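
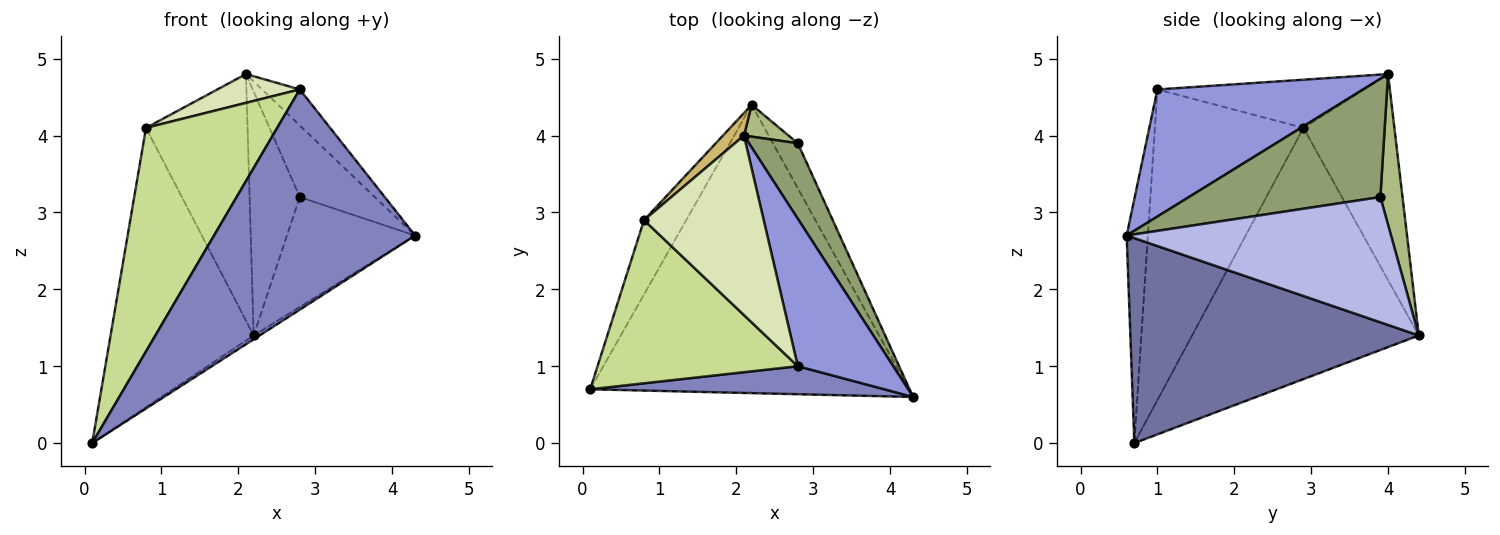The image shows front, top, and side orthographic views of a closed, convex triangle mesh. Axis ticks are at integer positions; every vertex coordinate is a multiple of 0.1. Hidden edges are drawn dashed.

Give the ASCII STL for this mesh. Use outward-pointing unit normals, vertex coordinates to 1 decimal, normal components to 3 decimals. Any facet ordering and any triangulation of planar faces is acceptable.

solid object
 facet normal 0.541 0.011 -0.841
  outer loop
   vertex 2.2 4.4 1.4
   vertex 4.3 0.6 2.7
   vertex 0.1 0.7 0.0
  endloop
 endfacet
 facet normal -0.104 -0.987 0.125
  outer loop
   vertex 2.8 1.0 4.6
   vertex 0.1 0.7 0.0
   vertex 4.3 0.6 2.7
  endloop
 endfacet
 facet normal 0.791 0.145 0.594
  outer loop
   vertex 2.8 1.0 4.6
   vertex 4.3 0.6 2.7
   vertex 2.1 4.0 4.8
  endloop
 endfacet
 facet normal 0.886 0.429 -0.176
  outer loop
   vertex 2.8 3.9 3.2
   vertex 4.3 0.6 2.7
   vertex 2.2 4.4 1.4
  endloop
 endfacet
 facet normal 0.869 0.341 0.359
  outer loop
   vertex 2.8 3.9 3.2
   vertex 2.1 4.0 4.8
   vertex 4.3 0.6 2.7
  endloop
 endfacet
 facet normal 0.401 0.908 0.119
  outer loop
   vertex 2.8 3.9 3.2
   vertex 2.2 4.4 1.4
   vertex 2.1 4.0 4.8
  endloop
 endfacet
 facet normal -0.675 -0.596 0.435
  outer loop
   vertex 0.8 2.9 4.1
   vertex 0.1 0.7 0.0
   vertex 2.8 1.0 4.6
  endloop
 endfacet
 facet normal -0.369 -0.147 0.918
  outer loop
   vertex 0.8 2.9 4.1
   vertex 2.8 1.0 4.6
   vertex 2.1 4.0 4.8
  endloop
 endfacet
 facet normal -0.837 0.528 -0.141
  outer loop
   vertex 0.8 2.9 4.1
   vertex 2.2 4.4 1.4
   vertex 0.1 0.7 0.0
  endloop
 endfacet
 facet normal -0.665 0.743 0.068
  outer loop
   vertex 0.8 2.9 4.1
   vertex 2.1 4.0 4.8
   vertex 2.2 4.4 1.4
  endloop
 endfacet
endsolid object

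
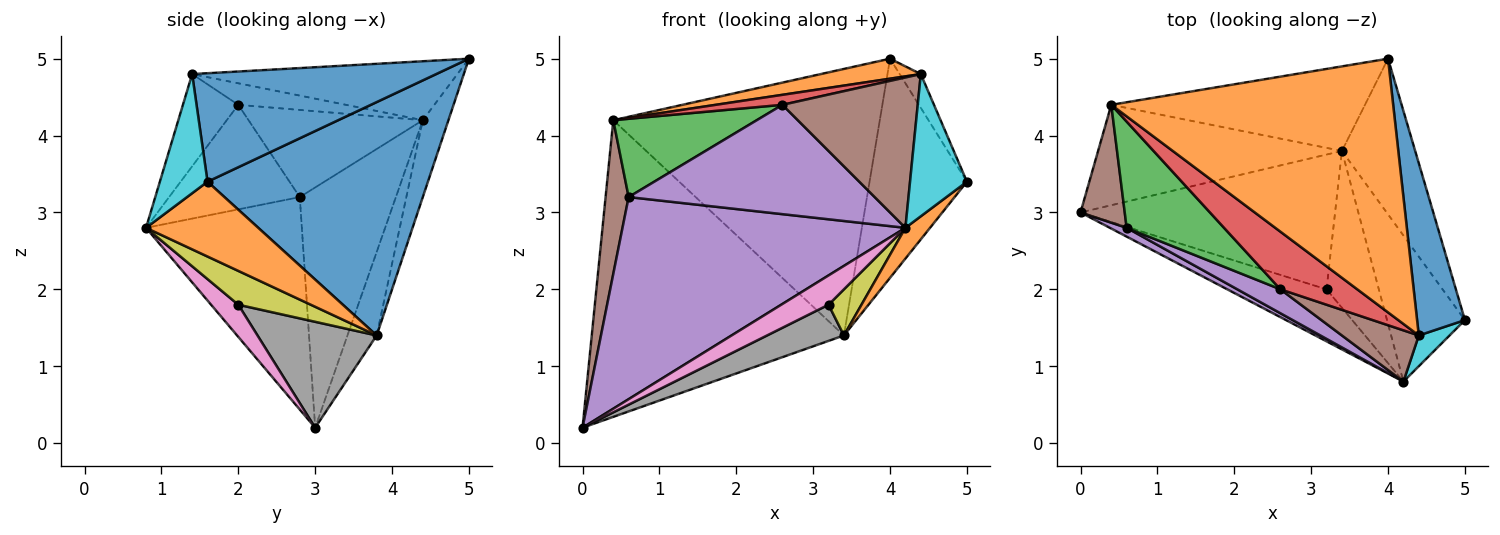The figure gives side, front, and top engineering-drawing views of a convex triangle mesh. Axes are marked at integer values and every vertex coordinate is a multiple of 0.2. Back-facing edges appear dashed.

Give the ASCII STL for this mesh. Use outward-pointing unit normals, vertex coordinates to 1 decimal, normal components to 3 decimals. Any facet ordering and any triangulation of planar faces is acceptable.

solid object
 facet normal 0.879 0.388 -0.276
  outer loop
   vertex 3.4 3.8 1.4
   vertex 4.0 5.0 5.0
   vertex 5.0 1.6 3.4
  endloop
 endfacet
 facet normal 0.685 -0.150 -0.713
  outer loop
   vertex 3.4 3.8 1.4
   vertex 5.0 1.6 3.4
   vertex 4.2 0.8 2.8
  endloop
 endfacet
 facet normal -0.109 0.942 -0.319
  outer loop
   vertex 3.4 3.8 1.4
   vertex 0.0 3.0 0.2
   vertex 0.4 4.4 4.2
  endloop
 endfacet
 facet normal -0.091 0.949 -0.301
  outer loop
   vertex 3.4 3.8 1.4
   vertex 0.4 4.4 4.2
   vertex 4.0 5.0 5.0
  endloop
 endfacet
 facet normal -0.482 -0.875 0.038
  outer loop
   vertex 0.6 2.8 3.2
   vertex 0.0 3.0 0.2
   vertex 4.2 0.8 2.8
  endloop
 endfacet
 facet normal -0.957 -0.230 0.176
  outer loop
   vertex 0.6 2.8 3.2
   vertex 0.4 4.4 4.2
   vertex 0.0 3.0 0.2
  endloop
 endfacet
 facet normal 0.272 -0.472 -0.838
  outer loop
   vertex 3.2 2.0 1.8
   vertex 4.2 0.8 2.8
   vertex 0.0 3.0 0.2
  endloop
 endfacet
 facet normal 0.373 -0.241 -0.896
  outer loop
   vertex 3.2 2.0 1.8
   vertex 0.0 3.0 0.2
   vertex 3.4 3.8 1.4
  endloop
 endfacet
 facet normal 0.527 -0.240 -0.815
  outer loop
   vertex 3.2 2.0 1.8
   vertex 3.4 3.8 1.4
   vertex 4.2 0.8 2.8
  endloop
 endfacet
 facet normal 0.634 -0.756 0.164
  outer loop
   vertex 4.4 1.4 4.8
   vertex 4.2 0.8 2.8
   vertex 5.0 1.6 3.4
  endloop
 endfacet
 facet normal 0.912 0.079 0.402
  outer loop
   vertex 4.4 1.4 4.8
   vertex 5.0 1.6 3.4
   vertex 4.0 5.0 5.0
  endloop
 endfacet
 facet normal -0.204 -0.077 0.976
  outer loop
   vertex 4.4 1.4 4.8
   vertex 4.0 5.0 5.0
   vertex 0.4 4.4 4.2
  endloop
 endfacet
 facet normal -0.584 -0.481 0.653
  outer loop
   vertex 2.6 2.0 4.4
   vertex 0.4 4.4 4.2
   vertex 0.6 2.8 3.2
  endloop
 endfacet
 facet normal -0.266 -0.165 0.950
  outer loop
   vertex 2.6 2.0 4.4
   vertex 4.4 1.4 4.8
   vertex 0.4 4.4 4.2
  endloop
 endfacet
 facet normal -0.461 -0.867 0.190
  outer loop
   vertex 2.6 2.0 4.4
   vertex 0.6 2.8 3.2
   vertex 4.2 0.8 2.8
  endloop
 endfacet
 facet normal -0.361 -0.883 0.301
  outer loop
   vertex 2.6 2.0 4.4
   vertex 4.2 0.8 2.8
   vertex 4.4 1.4 4.8
  endloop
 endfacet
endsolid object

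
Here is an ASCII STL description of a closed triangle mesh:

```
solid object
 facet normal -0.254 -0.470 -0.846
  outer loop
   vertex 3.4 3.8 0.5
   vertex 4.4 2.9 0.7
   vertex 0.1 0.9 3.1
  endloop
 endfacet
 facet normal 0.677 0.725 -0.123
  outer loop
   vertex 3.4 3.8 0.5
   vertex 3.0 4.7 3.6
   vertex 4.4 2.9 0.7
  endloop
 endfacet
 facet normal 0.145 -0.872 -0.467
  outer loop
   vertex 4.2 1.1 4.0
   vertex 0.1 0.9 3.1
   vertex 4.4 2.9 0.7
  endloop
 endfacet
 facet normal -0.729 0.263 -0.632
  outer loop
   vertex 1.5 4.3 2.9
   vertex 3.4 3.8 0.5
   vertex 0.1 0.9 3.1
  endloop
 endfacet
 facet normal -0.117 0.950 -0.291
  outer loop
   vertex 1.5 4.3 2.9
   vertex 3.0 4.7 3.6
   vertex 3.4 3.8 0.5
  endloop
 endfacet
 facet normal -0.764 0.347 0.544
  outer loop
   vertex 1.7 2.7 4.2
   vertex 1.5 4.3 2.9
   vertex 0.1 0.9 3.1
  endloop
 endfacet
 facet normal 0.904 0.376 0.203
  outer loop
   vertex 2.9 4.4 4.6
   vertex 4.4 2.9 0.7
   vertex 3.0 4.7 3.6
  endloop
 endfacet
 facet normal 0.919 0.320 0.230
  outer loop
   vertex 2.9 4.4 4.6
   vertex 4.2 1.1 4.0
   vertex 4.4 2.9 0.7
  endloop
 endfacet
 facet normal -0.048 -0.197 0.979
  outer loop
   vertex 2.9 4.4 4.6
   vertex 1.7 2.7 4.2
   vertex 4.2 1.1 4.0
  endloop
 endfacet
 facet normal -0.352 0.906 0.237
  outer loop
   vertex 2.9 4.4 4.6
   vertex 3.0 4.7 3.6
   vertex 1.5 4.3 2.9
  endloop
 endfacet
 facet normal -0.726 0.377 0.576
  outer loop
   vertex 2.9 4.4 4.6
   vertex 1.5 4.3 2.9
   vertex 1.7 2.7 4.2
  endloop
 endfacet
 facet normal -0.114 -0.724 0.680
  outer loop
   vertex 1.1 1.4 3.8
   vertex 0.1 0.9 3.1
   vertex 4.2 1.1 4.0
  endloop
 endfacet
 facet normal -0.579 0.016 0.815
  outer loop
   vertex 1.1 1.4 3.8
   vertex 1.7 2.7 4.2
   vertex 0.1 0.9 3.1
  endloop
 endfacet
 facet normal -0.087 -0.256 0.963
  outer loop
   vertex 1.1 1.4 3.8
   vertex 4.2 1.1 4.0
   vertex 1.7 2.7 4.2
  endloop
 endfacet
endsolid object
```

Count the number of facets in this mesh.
14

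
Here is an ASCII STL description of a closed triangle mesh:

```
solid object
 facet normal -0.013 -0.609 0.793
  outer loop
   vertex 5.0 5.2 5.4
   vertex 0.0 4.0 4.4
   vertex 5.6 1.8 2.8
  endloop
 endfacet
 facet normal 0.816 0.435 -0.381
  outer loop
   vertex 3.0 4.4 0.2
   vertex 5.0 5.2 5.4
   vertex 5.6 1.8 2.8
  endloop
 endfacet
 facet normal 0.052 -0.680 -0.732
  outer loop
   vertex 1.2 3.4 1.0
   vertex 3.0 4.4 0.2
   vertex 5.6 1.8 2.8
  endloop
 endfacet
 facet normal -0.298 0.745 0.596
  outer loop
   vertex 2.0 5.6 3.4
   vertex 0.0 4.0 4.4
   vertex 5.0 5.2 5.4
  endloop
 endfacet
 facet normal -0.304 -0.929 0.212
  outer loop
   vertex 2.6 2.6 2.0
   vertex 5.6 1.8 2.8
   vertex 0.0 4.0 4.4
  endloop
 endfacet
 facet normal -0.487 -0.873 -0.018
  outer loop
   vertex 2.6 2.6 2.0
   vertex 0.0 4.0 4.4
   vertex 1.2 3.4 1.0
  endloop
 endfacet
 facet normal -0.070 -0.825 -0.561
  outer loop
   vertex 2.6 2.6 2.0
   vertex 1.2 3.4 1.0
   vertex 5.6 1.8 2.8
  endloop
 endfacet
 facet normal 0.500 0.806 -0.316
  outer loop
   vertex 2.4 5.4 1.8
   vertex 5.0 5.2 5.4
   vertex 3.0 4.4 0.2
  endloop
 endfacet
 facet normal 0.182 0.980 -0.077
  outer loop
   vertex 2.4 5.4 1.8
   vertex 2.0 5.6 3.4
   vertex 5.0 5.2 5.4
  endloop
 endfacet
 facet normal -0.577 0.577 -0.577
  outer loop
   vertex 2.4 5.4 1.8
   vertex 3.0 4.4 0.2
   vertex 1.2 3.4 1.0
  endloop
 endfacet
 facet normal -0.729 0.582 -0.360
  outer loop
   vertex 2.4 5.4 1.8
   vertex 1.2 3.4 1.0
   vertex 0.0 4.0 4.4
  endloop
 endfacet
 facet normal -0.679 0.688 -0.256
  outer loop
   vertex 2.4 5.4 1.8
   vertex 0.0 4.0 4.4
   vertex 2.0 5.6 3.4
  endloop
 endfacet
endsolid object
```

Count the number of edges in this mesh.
18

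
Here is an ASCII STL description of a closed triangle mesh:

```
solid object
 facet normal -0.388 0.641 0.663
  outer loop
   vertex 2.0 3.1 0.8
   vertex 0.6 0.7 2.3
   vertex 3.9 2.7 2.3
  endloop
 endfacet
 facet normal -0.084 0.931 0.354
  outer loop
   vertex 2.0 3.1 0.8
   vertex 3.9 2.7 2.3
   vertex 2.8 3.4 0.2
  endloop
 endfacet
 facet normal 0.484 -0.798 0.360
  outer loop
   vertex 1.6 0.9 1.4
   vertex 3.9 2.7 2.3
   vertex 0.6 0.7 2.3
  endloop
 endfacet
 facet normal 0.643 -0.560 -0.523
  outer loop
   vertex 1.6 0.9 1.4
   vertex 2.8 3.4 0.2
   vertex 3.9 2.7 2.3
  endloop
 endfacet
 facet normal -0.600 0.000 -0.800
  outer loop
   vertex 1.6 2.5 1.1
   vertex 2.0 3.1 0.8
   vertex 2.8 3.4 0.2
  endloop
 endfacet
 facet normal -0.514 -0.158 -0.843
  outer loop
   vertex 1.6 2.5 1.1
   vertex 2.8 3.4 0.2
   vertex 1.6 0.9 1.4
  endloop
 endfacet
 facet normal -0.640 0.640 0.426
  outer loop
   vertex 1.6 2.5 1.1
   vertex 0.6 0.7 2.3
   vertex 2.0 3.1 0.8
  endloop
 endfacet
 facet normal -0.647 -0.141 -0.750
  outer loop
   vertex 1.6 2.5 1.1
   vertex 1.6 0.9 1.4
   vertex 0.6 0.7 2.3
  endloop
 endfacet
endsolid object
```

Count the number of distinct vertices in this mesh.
6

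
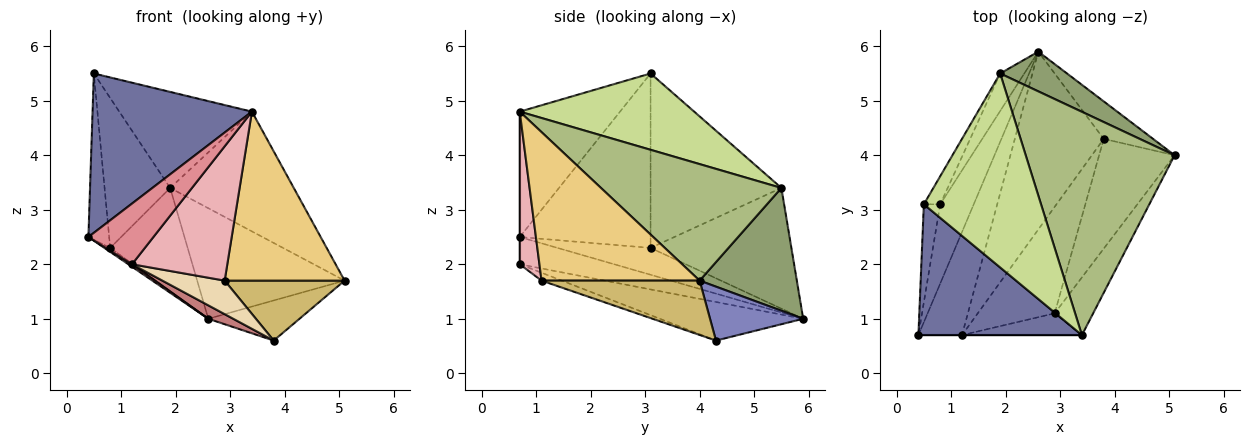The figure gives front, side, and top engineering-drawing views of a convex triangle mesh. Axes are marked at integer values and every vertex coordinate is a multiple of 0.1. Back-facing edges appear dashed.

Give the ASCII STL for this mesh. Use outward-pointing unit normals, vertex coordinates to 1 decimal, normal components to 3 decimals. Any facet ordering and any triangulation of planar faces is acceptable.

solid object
 facet normal -0.437 -0.695 0.571
  outer loop
   vertex 3.4 0.7 4.8
   vertex 0.5 3.1 5.5
   vertex 0.4 0.7 2.5
  endloop
 endfacet
 facet normal 0.598 0.585 -0.547
  outer loop
   vertex 3.8 4.3 0.6
   vertex 2.6 5.9 1.0
   vertex 5.1 4.0 1.7
  endloop
 endfacet
 facet normal -0.624 0.039 -0.780
  outer loop
   vertex 0.8 3.1 2.3
   vertex 2.6 5.9 1.0
   vertex 0.4 0.7 2.5
  endloop
 endfacet
 facet normal -0.983 0.156 -0.092
  outer loop
   vertex 0.8 3.1 2.3
   vertex 0.4 0.7 2.5
   vertex 0.5 3.1 5.5
  endloop
 endfacet
 facet normal 0.527 0.800 0.287
  outer loop
   vertex 1.9 5.5 3.4
   vertex 5.1 4.0 1.7
   vertex 2.6 5.9 1.0
  endloop
 endfacet
 facet normal 0.568 0.389 0.725
  outer loop
   vertex 1.9 5.5 3.4
   vertex 3.4 0.7 4.8
   vertex 5.1 4.0 1.7
  endloop
 endfacet
 facet normal 0.504 0.383 0.774
  outer loop
   vertex 1.9 5.5 3.4
   vertex 0.5 3.1 5.5
   vertex 3.4 0.7 4.8
  endloop
 endfacet
 facet normal -0.863 0.475 -0.173
  outer loop
   vertex 1.9 5.5 3.4
   vertex 2.6 5.9 1.0
   vertex 0.8 3.1 2.3
  endloop
 endfacet
 facet normal -0.891 0.447 -0.084
  outer loop
   vertex 1.9 5.5 3.4
   vertex 0.8 3.1 2.3
   vertex 0.5 3.1 5.5
  endloop
 endfacet
 facet normal 0.534 -0.405 -0.742
  outer loop
   vertex 2.9 1.1 1.7
   vertex 3.8 4.3 0.6
   vertex 5.1 4.0 1.7
  endloop
 endfacet
 facet normal 0.780 -0.592 -0.202
  outer loop
   vertex 2.9 1.1 1.7
   vertex 5.1 4.0 1.7
   vertex 3.4 0.7 4.8
  endloop
 endfacet
 facet normal -0.097 -0.299 -0.949
  outer loop
   vertex 1.2 0.7 2.0
   vertex 3.8 4.3 0.6
   vertex 2.9 1.1 1.7
  endloop
 endfacet
 facet normal -0.530 -0.020 -0.848
  outer loop
   vertex 1.2 0.7 2.0
   vertex 0.4 0.7 2.5
   vertex 2.6 5.9 1.0
  endloop
 endfacet
 facet normal -0.397 -0.069 -0.915
  outer loop
   vertex 1.2 0.7 2.0
   vertex 2.6 5.9 1.0
   vertex 3.8 4.3 0.6
  endloop
 endfacet
 facet normal 0.000 -1.000 0.000
  outer loop
   vertex 1.2 0.7 2.0
   vertex 3.4 0.7 4.8
   vertex 0.4 0.7 2.5
  endloop
 endfacet
 facet normal 0.200 -0.967 -0.157
  outer loop
   vertex 1.2 0.7 2.0
   vertex 2.9 1.1 1.7
   vertex 3.4 0.7 4.8
  endloop
 endfacet
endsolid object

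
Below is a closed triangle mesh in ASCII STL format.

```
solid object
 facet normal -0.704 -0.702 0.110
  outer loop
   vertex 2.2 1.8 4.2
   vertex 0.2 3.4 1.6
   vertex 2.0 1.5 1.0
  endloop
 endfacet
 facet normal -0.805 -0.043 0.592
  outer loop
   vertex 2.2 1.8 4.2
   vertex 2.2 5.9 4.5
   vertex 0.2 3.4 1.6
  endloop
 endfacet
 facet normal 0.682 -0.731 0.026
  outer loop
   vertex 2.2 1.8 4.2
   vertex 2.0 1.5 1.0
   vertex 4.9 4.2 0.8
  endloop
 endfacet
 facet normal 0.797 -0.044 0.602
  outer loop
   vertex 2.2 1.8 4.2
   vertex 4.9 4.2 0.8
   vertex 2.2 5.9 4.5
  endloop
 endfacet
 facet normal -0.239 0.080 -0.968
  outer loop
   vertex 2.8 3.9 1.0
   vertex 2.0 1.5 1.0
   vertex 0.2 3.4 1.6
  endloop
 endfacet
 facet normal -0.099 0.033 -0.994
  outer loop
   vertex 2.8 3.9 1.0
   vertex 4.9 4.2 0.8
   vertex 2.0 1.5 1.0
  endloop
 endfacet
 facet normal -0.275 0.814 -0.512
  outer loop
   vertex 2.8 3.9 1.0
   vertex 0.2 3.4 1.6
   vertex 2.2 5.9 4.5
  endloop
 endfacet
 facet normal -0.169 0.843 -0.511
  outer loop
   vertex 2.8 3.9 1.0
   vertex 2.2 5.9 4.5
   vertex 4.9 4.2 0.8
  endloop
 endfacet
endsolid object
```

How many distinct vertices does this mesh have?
6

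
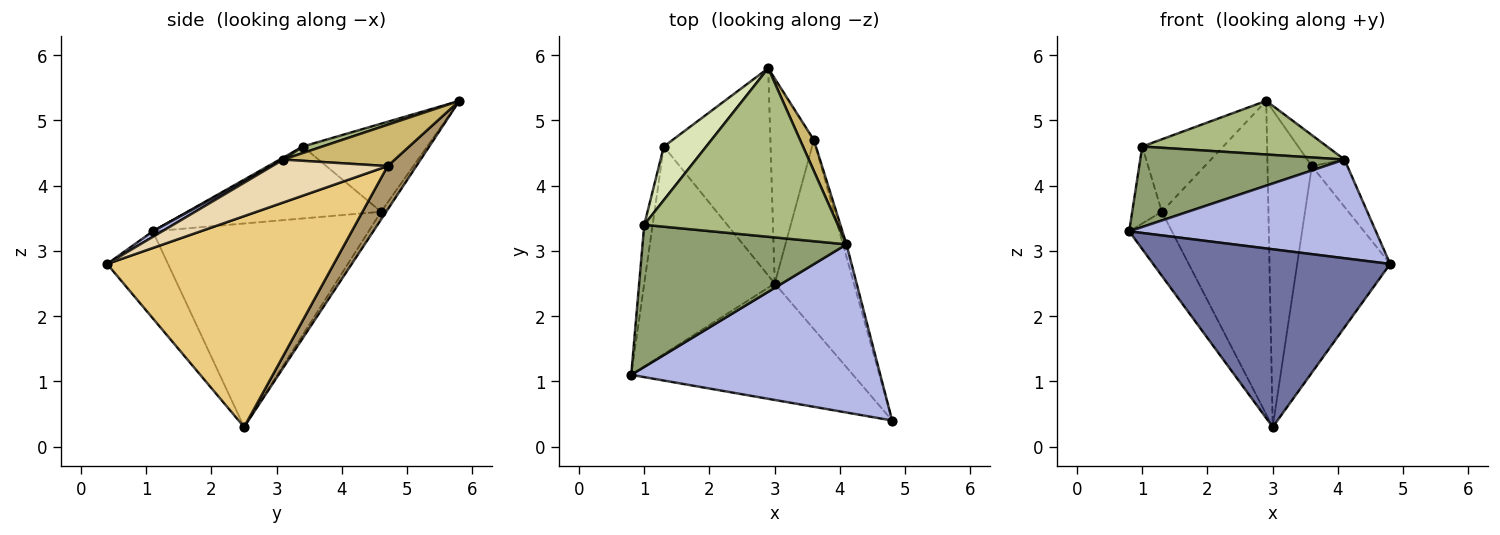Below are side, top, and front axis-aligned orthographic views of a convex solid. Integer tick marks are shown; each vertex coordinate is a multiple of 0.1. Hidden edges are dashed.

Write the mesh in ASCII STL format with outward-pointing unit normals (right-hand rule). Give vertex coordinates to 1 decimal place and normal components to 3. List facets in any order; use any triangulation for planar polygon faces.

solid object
 facet normal -0.210 -0.818 -0.536
  outer loop
   vertex 3.0 2.5 0.3
   vertex 4.8 0.4 2.8
   vertex 0.8 1.1 3.3
  endloop
 endfacet
 facet normal -0.830 0.164 -0.532
  outer loop
   vertex 1.3 4.6 3.6
   vertex 3.0 2.5 0.3
   vertex 0.8 1.1 3.3
  endloop
 endfacet
 facet normal -0.040 0.834 -0.551
  outer loop
   vertex 1.3 4.6 3.6
   vertex 2.9 5.8 5.3
   vertex 3.0 2.5 0.3
  endloop
 endfacet
 facet normal 0.019 -0.506 0.862
  outer loop
   vertex 4.1 3.1 4.4
   vertex 0.8 1.1 3.3
   vertex 4.8 0.4 2.8
  endloop
 endfacet
 facet normal 0.008 -0.493 0.870
  outer loop
   vertex 1.0 3.4 4.6
   vertex 0.8 1.1 3.3
   vertex 4.1 3.1 4.4
  endloop
 endfacet
 facet normal 0.032 -0.303 0.952
  outer loop
   vertex 1.0 3.4 4.6
   vertex 4.1 3.1 4.4
   vertex 2.9 5.8 5.3
  endloop
 endfacet
 facet normal -0.982 0.150 -0.114
  outer loop
   vertex 1.0 3.4 4.6
   vertex 1.3 4.6 3.6
   vertex 0.8 1.1 3.3
  endloop
 endfacet
 facet normal -0.777 0.506 0.374
  outer loop
   vertex 1.0 3.4 4.6
   vertex 2.9 5.8 5.3
   vertex 1.3 4.6 3.6
  endloop
 endfacet
 facet normal 0.477 0.738 -0.477
  outer loop
   vertex 3.6 4.7 4.3
   vertex 3.0 2.5 0.3
   vertex 2.9 5.8 5.3
  endloop
 endfacet
 facet normal 0.905 0.302 0.302
  outer loop
   vertex 3.6 4.7 4.3
   vertex 2.9 5.8 5.3
   vertex 4.1 3.1 4.4
  endloop
 endfacet
 facet normal 0.874 0.358 -0.328
  outer loop
   vertex 3.6 4.7 4.3
   vertex 4.8 0.4 2.8
   vertex 3.0 2.5 0.3
  endloop
 endfacet
 facet normal 0.953 0.293 -0.077
  outer loop
   vertex 3.6 4.7 4.3
   vertex 4.1 3.1 4.4
   vertex 4.8 0.4 2.8
  endloop
 endfacet
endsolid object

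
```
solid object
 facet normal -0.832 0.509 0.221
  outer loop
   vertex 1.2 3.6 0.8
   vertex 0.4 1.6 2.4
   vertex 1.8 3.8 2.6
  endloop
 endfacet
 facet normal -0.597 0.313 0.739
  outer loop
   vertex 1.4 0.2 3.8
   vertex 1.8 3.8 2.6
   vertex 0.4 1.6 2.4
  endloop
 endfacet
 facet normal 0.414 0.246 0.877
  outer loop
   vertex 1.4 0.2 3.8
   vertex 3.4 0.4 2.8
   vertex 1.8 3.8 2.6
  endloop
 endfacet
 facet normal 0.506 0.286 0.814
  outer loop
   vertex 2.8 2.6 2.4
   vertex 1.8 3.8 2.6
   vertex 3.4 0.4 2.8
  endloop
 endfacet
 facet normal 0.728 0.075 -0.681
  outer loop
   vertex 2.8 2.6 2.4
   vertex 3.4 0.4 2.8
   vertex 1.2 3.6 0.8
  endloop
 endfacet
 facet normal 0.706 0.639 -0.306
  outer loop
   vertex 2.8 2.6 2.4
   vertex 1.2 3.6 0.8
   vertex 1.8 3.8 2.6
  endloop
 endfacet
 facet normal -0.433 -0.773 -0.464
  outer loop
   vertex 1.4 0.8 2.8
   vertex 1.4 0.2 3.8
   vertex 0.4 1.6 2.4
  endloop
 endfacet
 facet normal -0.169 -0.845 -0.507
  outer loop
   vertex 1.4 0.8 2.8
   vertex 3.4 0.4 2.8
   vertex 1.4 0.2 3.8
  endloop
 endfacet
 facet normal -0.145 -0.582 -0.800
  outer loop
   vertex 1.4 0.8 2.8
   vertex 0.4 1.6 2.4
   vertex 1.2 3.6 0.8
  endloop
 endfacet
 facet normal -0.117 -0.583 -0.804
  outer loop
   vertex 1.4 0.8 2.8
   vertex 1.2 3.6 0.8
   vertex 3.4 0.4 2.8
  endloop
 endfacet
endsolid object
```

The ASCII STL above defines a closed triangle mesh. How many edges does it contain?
15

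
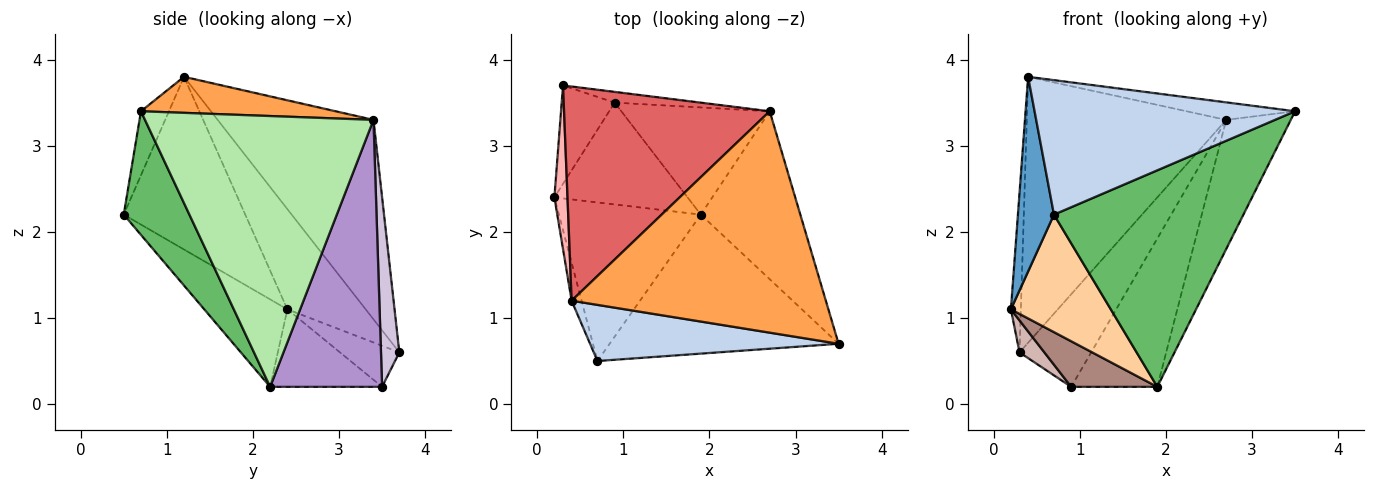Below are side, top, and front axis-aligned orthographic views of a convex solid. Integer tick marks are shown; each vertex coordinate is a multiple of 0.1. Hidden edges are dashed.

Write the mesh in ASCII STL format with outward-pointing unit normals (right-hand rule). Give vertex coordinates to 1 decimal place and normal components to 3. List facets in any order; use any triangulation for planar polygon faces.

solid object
 facet normal -0.957 -0.284 -0.055
  outer loop
   vertex 0.4 1.2 3.8
   vertex 0.2 2.4 1.1
   vertex 0.7 0.5 2.2
  endloop
 endfacet
 facet normal -0.099 -0.918 0.383
  outer loop
   vertex 0.4 1.2 3.8
   vertex 0.7 0.5 2.2
   vertex 3.5 0.7 3.4
  endloop
 endfacet
 facet normal 0.140 0.078 0.987
  outer loop
   vertex 2.7 3.4 3.3
   vertex 0.4 1.2 3.8
   vertex 3.5 0.7 3.4
  endloop
 endfacet
 facet normal -0.444 -0.534 -0.720
  outer loop
   vertex 1.9 2.2 0.2
   vertex 0.7 0.5 2.2
   vertex 0.2 2.4 1.1
  endloop
 endfacet
 facet normal 0.280 -0.808 -0.519
  outer loop
   vertex 1.9 2.2 0.2
   vertex 3.5 0.7 3.4
   vertex 0.7 0.5 2.2
  endloop
 endfacet
 facet normal 0.907 0.256 -0.333
  outer loop
   vertex 1.9 2.2 0.2
   vertex 2.7 3.4 3.3
   vertex 3.5 0.7 3.4
  endloop
 endfacet
 facet normal -0.520 0.665 0.536
  outer loop
   vertex 0.3 3.7 0.6
   vertex 0.4 1.2 3.8
   vertex 2.7 3.4 3.3
  endloop
 endfacet
 facet normal -0.984 0.125 0.128
  outer loop
   vertex 0.3 3.7 0.6
   vertex 0.2 2.4 1.1
   vertex 0.4 1.2 3.8
  endloop
 endfacet
 facet normal 0.725 0.558 -0.403
  outer loop
   vertex 0.9 3.5 0.2
   vertex 2.7 3.4 3.3
   vertex 1.9 2.2 0.2
  endloop
 endfacet
 facet normal 0.246 0.963 -0.112
  outer loop
   vertex 0.9 3.5 0.2
   vertex 0.3 3.7 0.6
   vertex 2.7 3.4 3.3
  endloop
 endfacet
 facet normal -0.469 -0.361 -0.806
  outer loop
   vertex 0.9 3.5 0.2
   vertex 1.9 2.2 0.2
   vertex 0.2 2.4 1.1
  endloop
 endfacet
 facet normal -0.593 -0.249 -0.766
  outer loop
   vertex 0.9 3.5 0.2
   vertex 0.2 2.4 1.1
   vertex 0.3 3.7 0.6
  endloop
 endfacet
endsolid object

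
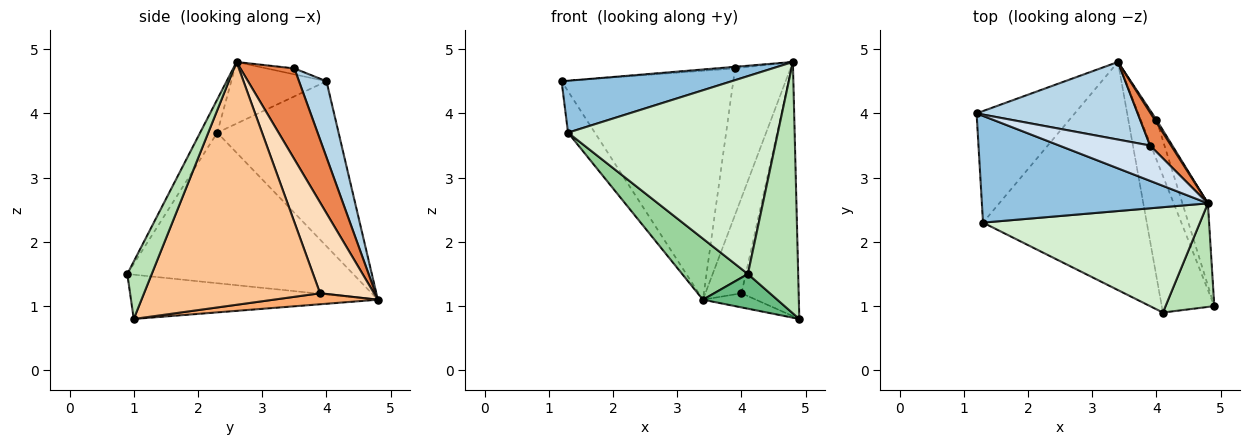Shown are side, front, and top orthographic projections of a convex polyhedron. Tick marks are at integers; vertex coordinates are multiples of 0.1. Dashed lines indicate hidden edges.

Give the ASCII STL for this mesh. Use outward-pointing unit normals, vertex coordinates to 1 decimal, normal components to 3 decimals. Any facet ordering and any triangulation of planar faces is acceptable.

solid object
 facet normal -0.844 0.187 -0.502
  outer loop
   vertex 1.3 2.3 3.7
   vertex 1.2 4.0 4.5
   vertex 3.4 4.8 1.1
  endloop
 endfacet
 facet normal -0.238 -0.425 0.873
  outer loop
   vertex 1.3 2.3 3.7
   vertex 4.8 2.6 4.8
   vertex 1.2 4.0 4.5
  endloop
 endfacet
 facet normal 0.150 0.936 0.317
  outer loop
   vertex 3.9 3.5 4.7
   vertex 3.4 4.8 1.1
   vertex 1.2 4.0 4.5
  endloop
 endfacet
 facet normal -0.065 0.045 0.997
  outer loop
   vertex 3.9 3.5 4.7
   vertex 1.2 4.0 4.5
   vertex 4.8 2.6 4.8
  endloop
 endfacet
 facet normal 0.689 0.707 0.160
  outer loop
   vertex 3.9 3.5 4.7
   vertex 4.8 2.6 4.8
   vertex 3.4 4.8 1.1
  endloop
 endfacet
 facet normal 0.550 0.279 -0.787
  outer loop
   vertex 4.0 3.9 1.2
   vertex 4.9 1.0 0.8
   vertex 3.4 4.8 1.1
  endloop
 endfacet
 facet normal 0.946 0.307 -0.099
  outer loop
   vertex 4.0 3.9 1.2
   vertex 4.8 2.6 4.8
   vertex 4.9 1.0 0.8
  endloop
 endfacet
 facet normal 0.831 0.556 0.016
  outer loop
   vertex 4.0 3.9 1.2
   vertex 3.4 4.8 1.1
   vertex 4.8 2.6 4.8
  endloop
 endfacet
 facet normal -0.633 -0.191 -0.750
  outer loop
   vertex 4.1 0.9 1.5
   vertex 3.4 4.8 1.1
   vertex 4.9 1.0 0.8
  endloop
 endfacet
 facet normal -0.664 -0.193 -0.722
  outer loop
   vertex 4.1 0.9 1.5
   vertex 1.3 2.3 3.7
   vertex 3.4 4.8 1.1
  endloop
 endfacet
 facet normal 0.410 -0.843 0.348
  outer loop
   vertex 4.1 0.9 1.5
   vertex 4.9 1.0 0.8
   vertex 4.8 2.6 4.8
  endloop
 endfacet
 facet normal -0.072 -0.880 0.469
  outer loop
   vertex 4.1 0.9 1.5
   vertex 4.8 2.6 4.8
   vertex 1.3 2.3 3.7
  endloop
 endfacet
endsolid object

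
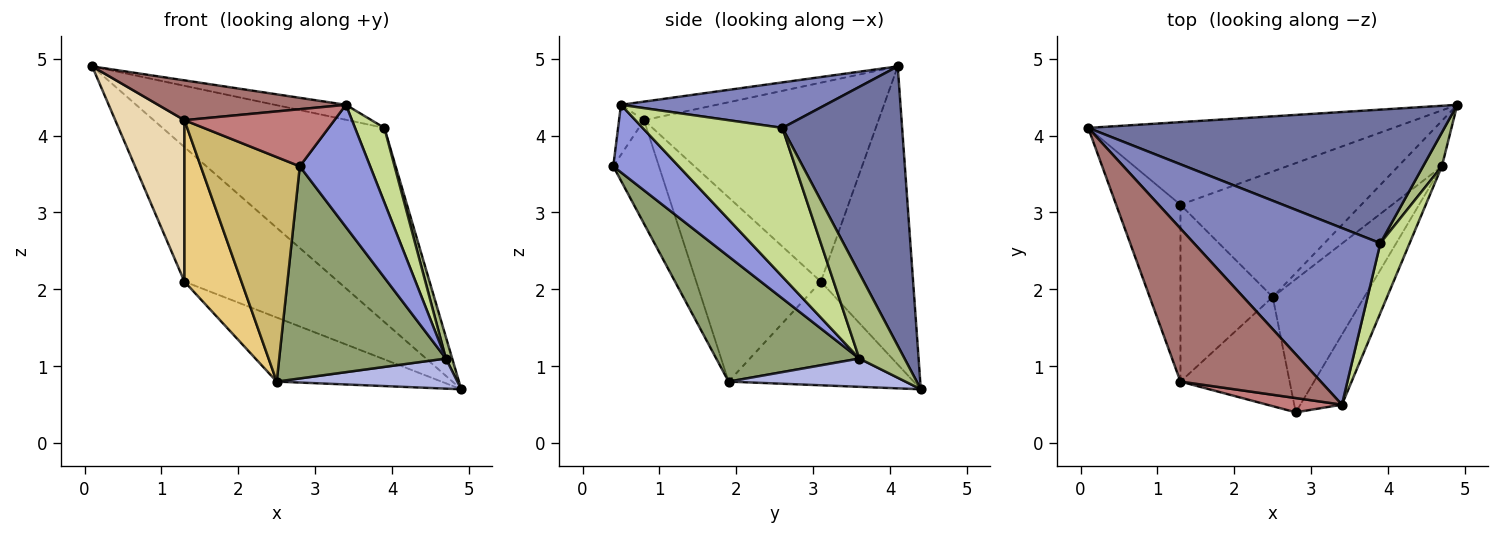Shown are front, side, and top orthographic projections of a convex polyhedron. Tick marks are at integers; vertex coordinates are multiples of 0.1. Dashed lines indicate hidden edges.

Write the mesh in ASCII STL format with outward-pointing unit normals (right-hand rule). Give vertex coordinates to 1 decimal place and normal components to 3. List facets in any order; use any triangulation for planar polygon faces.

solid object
 facet normal 0.406 0.753 0.518
  outer loop
   vertex 3.9 2.6 4.1
   vertex 4.9 4.4 0.7
   vertex 0.1 4.1 4.9
  endloop
 endfacet
 facet normal 0.236 0.082 0.968
  outer loop
   vertex 3.9 2.6 4.1
   vertex 0.1 4.1 4.9
   vertex 3.4 0.5 4.4
  endloop
 endfacet
 facet normal 0.628 -0.675 -0.387
  outer loop
   vertex 4.7 3.6 1.1
   vertex 3.4 0.5 4.4
   vertex 2.8 0.4 3.6
  endloop
 endfacet
 facet normal 0.475 -0.486 -0.734
  outer loop
   vertex 4.7 3.6 1.1
   vertex 2.5 1.9 0.8
   vertex 4.9 4.4 0.7
  endloop
 endfacet
 facet normal 0.588 -0.685 -0.430
  outer loop
   vertex 4.7 3.6 1.1
   vertex 2.8 0.4 3.6
   vertex 2.5 1.9 0.8
  endloop
 endfacet
 facet normal 0.968 -0.135 0.213
  outer loop
   vertex 4.7 3.6 1.1
   vertex 4.9 4.4 0.7
   vertex 3.9 2.6 4.1
  endloop
 endfacet
 facet normal 0.961 -0.202 0.189
  outer loop
   vertex 4.7 3.6 1.1
   vertex 3.9 2.6 4.1
   vertex 3.4 0.5 4.4
  endloop
 endfacet
 facet normal -0.455 0.759 -0.466
  outer loop
   vertex 1.3 3.1 2.1
   vertex 0.1 4.1 4.9
   vertex 4.9 4.4 0.7
  endloop
 endfacet
 facet normal -0.455 0.405 -0.793
  outer loop
   vertex 1.3 3.1 2.1
   vertex 4.9 4.4 0.7
   vertex 2.5 1.9 0.8
  endloop
 endfacet
 facet normal -0.383 -0.831 -0.404
  outer loop
   vertex 1.3 0.8 4.2
   vertex 2.5 1.9 0.8
   vertex 2.8 0.4 3.6
  endloop
 endfacet
 facet normal -0.828 -0.378 -0.415
  outer loop
   vertex 1.3 0.8 4.2
   vertex 1.3 3.1 2.1
   vertex 2.5 1.9 0.8
  endloop
 endfacet
 facet normal -0.916 -0.270 -0.296
  outer loop
   vertex 1.3 0.8 4.2
   vertex 0.1 4.1 4.9
   vertex 1.3 3.1 2.1
  endloop
 endfacet
 facet normal -0.127 -0.250 0.960
  outer loop
   vertex 1.3 0.8 4.2
   vertex 3.4 0.5 4.4
   vertex 0.1 4.1 4.9
  endloop
 endfacet
 facet normal -0.160 -0.958 0.239
  outer loop
   vertex 1.3 0.8 4.2
   vertex 2.8 0.4 3.6
   vertex 3.4 0.5 4.4
  endloop
 endfacet
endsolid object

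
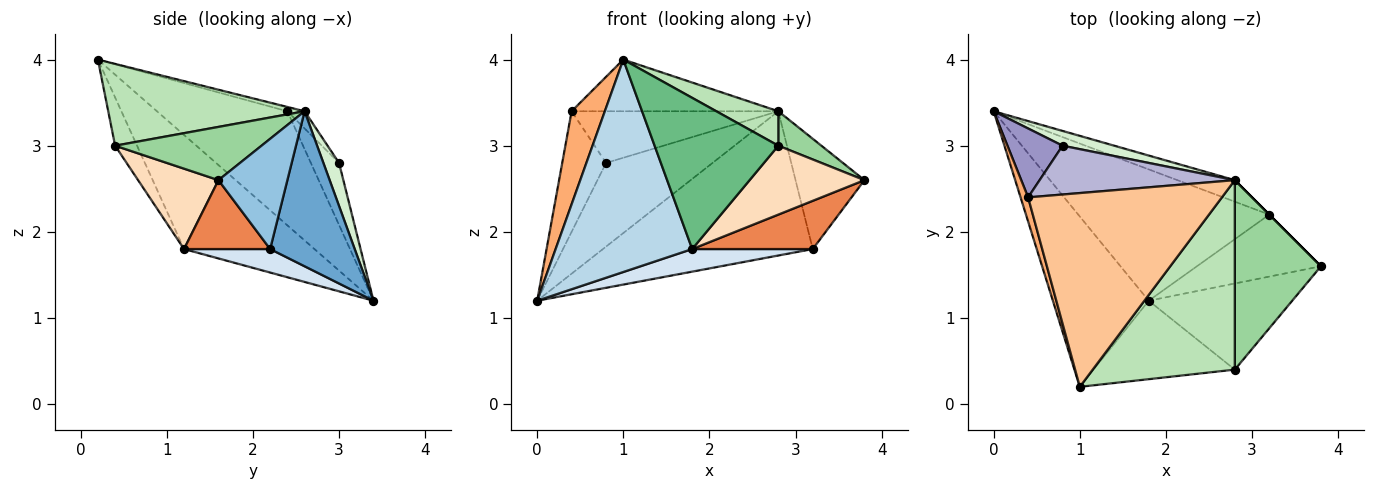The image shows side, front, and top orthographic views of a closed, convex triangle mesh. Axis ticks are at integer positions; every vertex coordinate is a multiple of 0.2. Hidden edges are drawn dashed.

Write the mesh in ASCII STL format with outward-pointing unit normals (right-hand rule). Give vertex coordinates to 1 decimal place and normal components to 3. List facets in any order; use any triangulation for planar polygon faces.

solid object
 facet normal 0.370 0.919 -0.137
  outer loop
   vertex 2.8 2.6 3.4
   vertex 3.2 2.2 1.8
   vertex 0.0 3.4 1.2
  endloop
 endfacet
 facet normal 0.707 0.707 0.000
  outer loop
   vertex 2.8 2.6 3.4
   vertex 3.8 1.6 2.6
   vertex 3.2 2.2 1.8
  endloop
 endfacet
 facet normal -0.597 -0.626 -0.502
  outer loop
   vertex 1.8 1.2 1.8
   vertex 1.0 0.2 4.0
   vertex 0.0 3.4 1.2
  endloop
 endfacet
 facet normal 0.120 -0.168 -0.978
  outer loop
   vertex 1.8 1.2 1.8
   vertex 0.0 3.4 1.2
   vertex 3.2 2.2 1.8
  endloop
 endfacet
 facet normal 0.402 -0.562 -0.723
  outer loop
   vertex 1.8 1.2 1.8
   vertex 3.2 2.2 1.8
   vertex 3.8 1.6 2.6
  endloop
 endfacet
 facet normal -0.967 -0.246 0.064
  outer loop
   vertex 0.4 2.4 3.4
   vertex 0.0 3.4 1.2
   vertex 1.0 0.2 4.0
  endloop
 endfacet
 facet normal -0.021 0.258 0.966
  outer loop
   vertex 0.4 2.4 3.4
   vertex 1.0 0.2 4.0
   vertex 2.8 2.6 3.4
  endloop
 endfacet
 facet normal 0.401 -0.572 -0.715
  outer loop
   vertex 2.8 0.4 3.0
   vertex 1.8 1.2 1.8
   vertex 3.8 1.6 2.6
  endloop
 endfacet
 facet normal -0.155 -0.877 -0.455
  outer loop
   vertex 2.8 0.4 3.0
   vertex 1.0 0.2 4.0
   vertex 1.8 1.2 1.8
  endloop
 endfacet
 facet normal 0.520 -0.153 0.841
  outer loop
   vertex 2.8 0.4 3.0
   vertex 3.8 1.6 2.6
   vertex 2.8 2.6 3.4
  endloop
 endfacet
 facet normal 0.493 -0.156 0.856
  outer loop
   vertex 2.8 0.4 3.0
   vertex 2.8 2.6 3.4
   vertex 1.0 0.2 4.0
  endloop
 endfacet
 facet normal 0.143 0.975 0.172
  outer loop
   vertex 0.8 3.0 2.8
   vertex 2.8 2.6 3.4
   vertex 0.0 3.4 1.2
  endloop
 endfacet
 facet normal -0.487 0.758 0.433
  outer loop
   vertex 0.8 3.0 2.8
   vertex 0.0 3.4 1.2
   vertex 0.4 2.4 3.4
  endloop
 endfacet
 facet normal -0.060 0.726 0.685
  outer loop
   vertex 0.8 3.0 2.8
   vertex 0.4 2.4 3.4
   vertex 2.8 2.6 3.4
  endloop
 endfacet
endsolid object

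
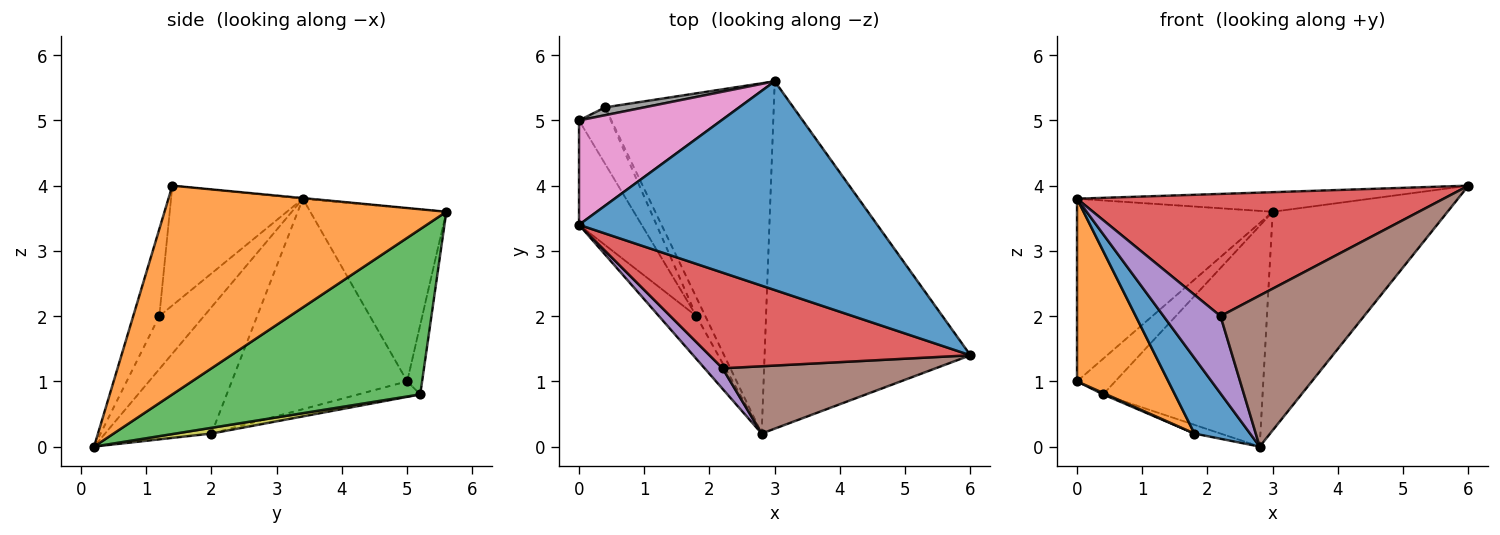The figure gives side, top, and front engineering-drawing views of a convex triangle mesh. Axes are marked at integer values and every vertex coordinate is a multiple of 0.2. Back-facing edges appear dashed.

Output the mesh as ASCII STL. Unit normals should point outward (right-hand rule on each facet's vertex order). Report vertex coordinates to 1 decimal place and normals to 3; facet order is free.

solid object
 facet normal -0.002 0.093 0.996
  outer loop
   vertex 3.0 5.6 3.6
   vertex 0.0 3.4 3.8
   vertex 6.0 1.4 4.0
  endloop
 endfacet
 facet normal 0.651 0.404 -0.642
  outer loop
   vertex 2.8 0.2 0.0
   vertex 3.0 5.6 3.6
   vertex 6.0 1.4 4.0
  endloop
 endfacet
 facet normal 0.638 0.411 -0.651
  outer loop
   vertex 0.4 5.2 0.8
   vertex 3.0 5.6 3.6
   vertex 2.8 0.2 0.0
  endloop
 endfacet
 facet normal -0.272 -0.758 0.593
  outer loop
   vertex 2.2 1.2 2.0
   vertex 6.0 1.4 4.0
   vertex 0.0 3.4 3.8
  endloop
 endfacet
 facet normal -0.604 -0.771 0.204
  outer loop
   vertex 2.2 1.2 2.0
   vertex 0.0 3.4 3.8
   vertex 2.8 0.2 0.0
  endloop
 endfacet
 facet normal -0.164 -0.901 0.401
  outer loop
   vertex 2.2 1.2 2.0
   vertex 2.8 0.2 0.0
   vertex 6.0 1.4 4.0
  endloop
 endfacet
 facet normal -0.517 0.743 0.425
  outer loop
   vertex 0.0 5.0 1.0
   vertex 0.0 3.4 3.8
   vertex 3.0 5.6 3.6
  endloop
 endfacet
 facet normal -0.356 0.913 0.200
  outer loop
   vertex 0.0 5.0 1.0
   vertex 3.0 5.6 3.6
   vertex 0.4 5.2 0.8
  endloop
 endfacet
 facet normal 0.505 0.367 -0.781
  outer loop
   vertex 1.8 2.0 0.2
   vertex 0.4 5.2 0.8
   vertex 2.8 0.2 0.0
  endloop
 endfacet
 facet normal -0.438 -0.023 -0.899
  outer loop
   vertex 1.8 2.0 0.2
   vertex 0.0 5.0 1.0
   vertex 0.4 5.2 0.8
  endloop
 endfacet
 facet normal -0.857 -0.448 -0.254
  outer loop
   vertex 1.8 2.0 0.2
   vertex 2.8 0.2 0.0
   vertex 0.0 3.4 3.8
  endloop
 endfacet
 facet normal -0.858 -0.447 -0.255
  outer loop
   vertex 1.8 2.0 0.2
   vertex 0.0 3.4 3.8
   vertex 0.0 5.0 1.0
  endloop
 endfacet
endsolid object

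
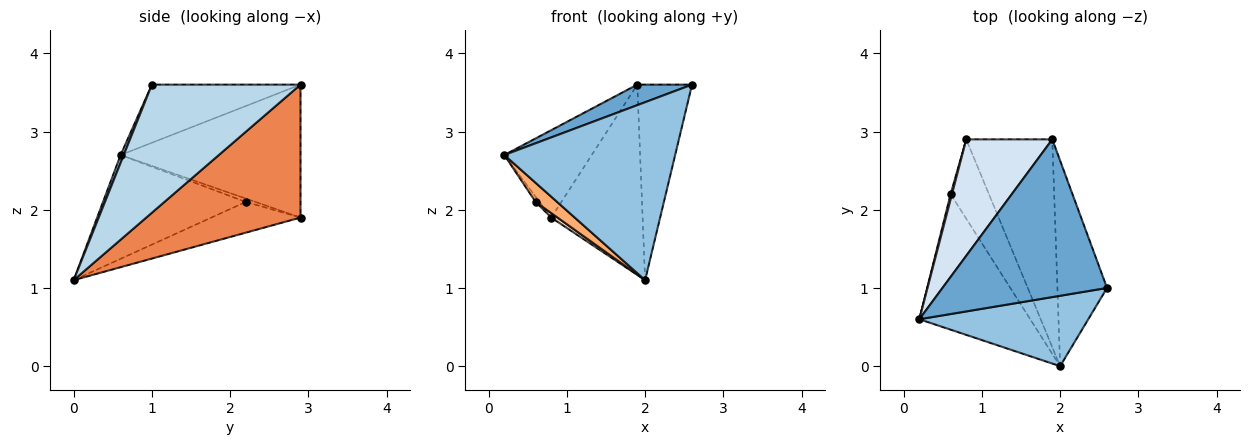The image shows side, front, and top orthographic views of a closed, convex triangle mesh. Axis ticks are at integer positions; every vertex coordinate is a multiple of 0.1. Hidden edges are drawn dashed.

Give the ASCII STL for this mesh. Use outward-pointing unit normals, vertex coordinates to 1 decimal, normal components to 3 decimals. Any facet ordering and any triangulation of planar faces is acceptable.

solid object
 facet normal -0.331 -0.122 0.936
  outer loop
   vertex 1.9 2.9 3.6
   vertex 0.2 0.6 2.7
   vertex 2.6 1.0 3.6
  endloop
 endfacet
 facet normal 0.017 -0.930 0.368
  outer loop
   vertex 2.0 0.0 1.1
   vertex 2.6 1.0 3.6
   vertex 0.2 0.6 2.7
  endloop
 endfacet
 facet normal 0.882 0.325 -0.342
  outer loop
   vertex 2.0 0.0 1.1
   vertex 1.9 2.9 3.6
   vertex 2.6 1.0 3.6
  endloop
 endfacet
 facet normal -0.777 0.378 0.503
  outer loop
   vertex 0.8 2.9 1.9
   vertex 0.2 0.6 2.7
   vertex 1.9 2.9 3.6
  endloop
 endfacet
 facet normal 0.752 0.445 -0.486
  outer loop
   vertex 0.8 2.9 1.9
   vertex 1.9 2.9 3.6
   vertex 2.0 0.0 1.1
  endloop
 endfacet
 facet normal -0.680 -0.102 -0.726
  outer loop
   vertex 0.6 2.2 2.1
   vertex 2.0 0.0 1.1
   vertex 0.2 0.6 2.7
  endloop
 endfacet
 facet normal -0.870 0.348 0.348
  outer loop
   vertex 0.6 2.2 2.1
   vertex 0.2 0.6 2.7
   vertex 0.8 2.9 1.9
  endloop
 endfacet
 facet normal -0.625 -0.044 -0.779
  outer loop
   vertex 0.6 2.2 2.1
   vertex 0.8 2.9 1.9
   vertex 2.0 0.0 1.1
  endloop
 endfacet
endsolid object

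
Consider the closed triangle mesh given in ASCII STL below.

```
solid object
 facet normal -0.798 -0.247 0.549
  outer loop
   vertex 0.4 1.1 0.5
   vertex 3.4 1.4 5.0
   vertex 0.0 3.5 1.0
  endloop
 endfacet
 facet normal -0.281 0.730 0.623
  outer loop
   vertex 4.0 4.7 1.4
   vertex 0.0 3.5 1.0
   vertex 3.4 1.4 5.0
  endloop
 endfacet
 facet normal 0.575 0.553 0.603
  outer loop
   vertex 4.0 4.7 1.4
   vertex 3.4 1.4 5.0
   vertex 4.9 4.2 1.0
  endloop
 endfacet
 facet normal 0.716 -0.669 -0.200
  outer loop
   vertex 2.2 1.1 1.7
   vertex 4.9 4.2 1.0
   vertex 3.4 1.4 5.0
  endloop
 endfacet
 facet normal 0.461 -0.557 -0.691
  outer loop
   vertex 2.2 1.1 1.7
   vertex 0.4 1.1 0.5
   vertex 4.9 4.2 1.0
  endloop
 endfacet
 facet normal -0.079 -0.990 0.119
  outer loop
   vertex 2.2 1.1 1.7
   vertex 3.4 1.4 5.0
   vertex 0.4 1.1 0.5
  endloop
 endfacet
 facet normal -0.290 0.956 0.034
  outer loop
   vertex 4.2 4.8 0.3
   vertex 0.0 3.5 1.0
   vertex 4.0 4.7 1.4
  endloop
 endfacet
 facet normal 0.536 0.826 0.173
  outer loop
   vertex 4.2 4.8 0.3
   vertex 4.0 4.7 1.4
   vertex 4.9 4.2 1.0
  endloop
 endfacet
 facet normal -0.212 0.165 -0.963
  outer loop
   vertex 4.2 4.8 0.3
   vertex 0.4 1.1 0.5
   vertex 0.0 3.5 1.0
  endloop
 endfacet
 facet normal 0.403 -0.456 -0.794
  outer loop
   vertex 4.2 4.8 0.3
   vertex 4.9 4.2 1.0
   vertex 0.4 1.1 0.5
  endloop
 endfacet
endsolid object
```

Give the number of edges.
15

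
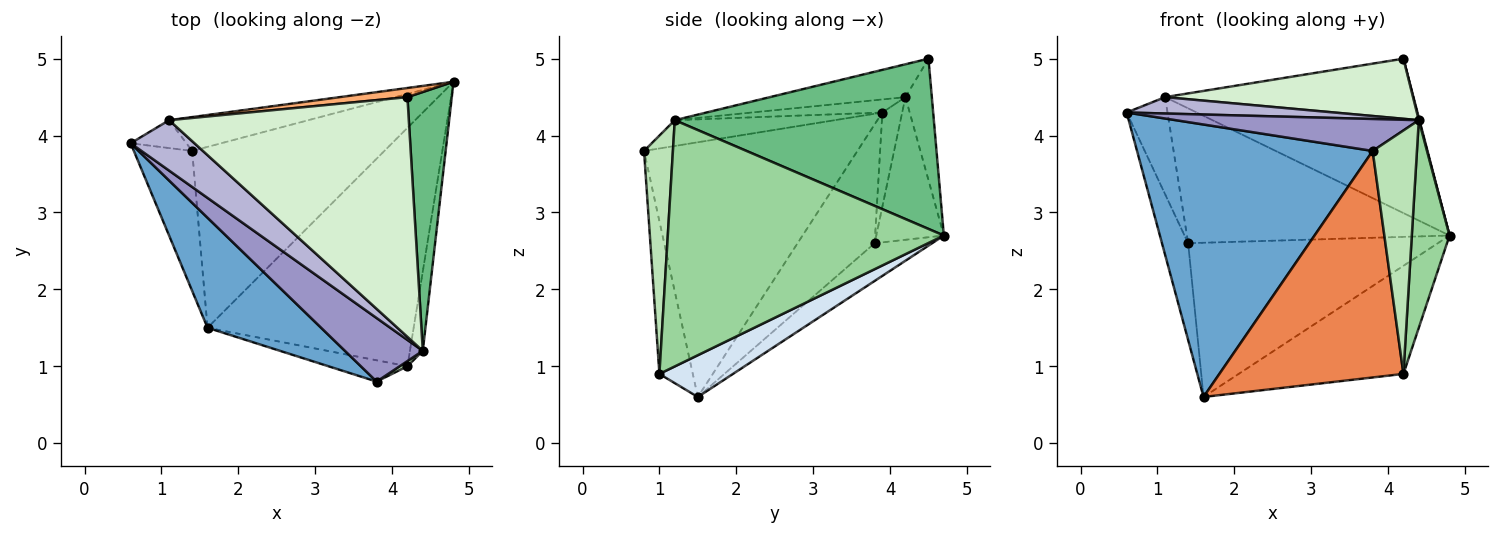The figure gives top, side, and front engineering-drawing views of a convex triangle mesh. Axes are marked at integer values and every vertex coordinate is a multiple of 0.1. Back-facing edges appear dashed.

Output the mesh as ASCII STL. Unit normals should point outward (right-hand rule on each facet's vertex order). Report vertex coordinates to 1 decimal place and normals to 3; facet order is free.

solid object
 facet normal -0.643 -0.710 0.287
  outer loop
   vertex 1.6 1.5 0.6
   vertex 3.8 0.8 3.8
   vertex 0.6 3.9 4.3
  endloop
 endfacet
 facet normal -0.859 0.292 -0.421
  outer loop
   vertex 1.4 3.8 2.6
   vertex 1.6 1.5 0.6
   vertex 0.6 3.9 4.3
  endloop
 endfacet
 facet normal -0.148 0.642 -0.753
  outer loop
   vertex 1.4 3.8 2.6
   vertex 4.8 4.7 2.7
   vertex 1.6 1.5 0.6
  endloop
 endfacet
 facet normal 0.181 0.406 -0.896
  outer loop
   vertex 4.2 1.0 0.9
   vertex 1.6 1.5 0.6
   vertex 4.8 4.7 2.7
  endloop
 endfacet
 facet normal -0.178 -0.980 -0.092
  outer loop
   vertex 4.2 1.0 0.9
   vertex 3.8 0.8 3.8
   vertex 1.6 1.5 0.6
  endloop
 endfacet
 facet normal -0.106 0.993 0.059
  outer loop
   vertex 1.1 4.2 4.5
   vertex 4.2 4.5 5.0
   vertex 4.8 4.7 2.7
  endloop
 endfacet
 facet normal -0.423 0.871 -0.250
  outer loop
   vertex 1.1 4.2 4.5
   vertex 1.4 3.8 2.6
   vertex 0.6 3.9 4.3
  endloop
 endfacet
 facet normal -0.242 0.941 -0.236
  outer loop
   vertex 1.1 4.2 4.5
   vertex 4.8 4.7 2.7
   vertex 1.4 3.8 2.6
  endloop
 endfacet
 facet normal 0.968 -0.002 0.252
  outer loop
   vertex 4.4 1.2 4.2
   vertex 4.8 4.7 2.7
   vertex 4.2 4.5 5.0
  endloop
 endfacet
 facet normal 0.989 -0.135 -0.052
  outer loop
   vertex 4.4 1.2 4.2
   vertex 4.2 1.0 0.9
   vertex 4.8 4.7 2.7
  endloop
 endfacet
 facet normal 0.546 -0.837 0.018
  outer loop
   vertex 4.4 1.2 4.2
   vertex 3.8 0.8 3.8
   vertex 4.2 1.0 0.9
  endloop
 endfacet
 facet normal -0.132 -0.241 0.962
  outer loop
   vertex 4.4 1.2 4.2
   vertex 4.2 4.5 5.0
   vertex 1.1 4.2 4.5
  endloop
 endfacet
 facet normal -0.284 -0.431 0.857
  outer loop
   vertex 4.4 1.2 4.2
   vertex 0.6 3.9 4.3
   vertex 3.8 0.8 3.8
  endloop
 endfacet
 facet normal -0.191 -0.304 0.933
  outer loop
   vertex 4.4 1.2 4.2
   vertex 1.1 4.2 4.5
   vertex 0.6 3.9 4.3
  endloop
 endfacet
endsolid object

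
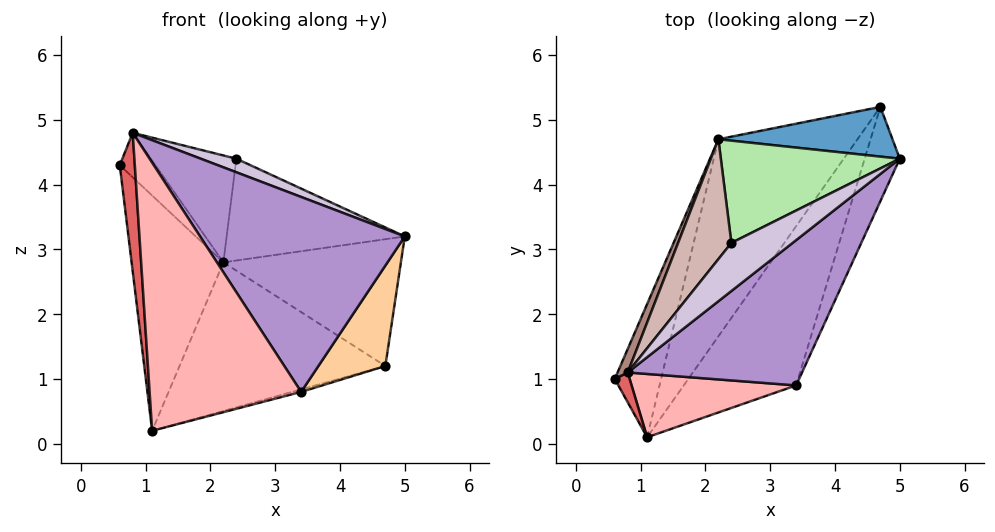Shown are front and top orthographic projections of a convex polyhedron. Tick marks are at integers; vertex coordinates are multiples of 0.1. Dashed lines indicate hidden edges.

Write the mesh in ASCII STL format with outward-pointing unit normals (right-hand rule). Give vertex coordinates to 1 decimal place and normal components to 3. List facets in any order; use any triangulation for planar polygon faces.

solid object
 facet normal 0.048 0.930 0.365
  outer loop
   vertex 2.2 4.7 2.8
   vertex 5.0 4.4 3.2
   vertex 4.7 5.2 1.2
  endloop
 endfacet
 facet normal -0.927 0.326 -0.185
  outer loop
   vertex 2.2 4.7 2.8
   vertex 1.1 0.1 0.2
   vertex 0.6 1.0 4.3
  endloop
 endfacet
 facet normal -0.534 0.509 -0.675
  outer loop
   vertex 2.2 4.7 2.8
   vertex 4.7 5.2 1.2
   vertex 1.1 0.1 0.2
  endloop
 endfacet
 facet normal 0.934 -0.260 -0.244
  outer loop
   vertex 3.4 0.9 0.8
   vertex 4.7 5.2 1.2
   vertex 5.0 4.4 3.2
  endloop
 endfacet
 facet normal 0.247 0.015 -0.969
  outer loop
   vertex 3.4 0.9 0.8
   vertex 1.1 0.1 0.2
   vertex 4.7 5.2 1.2
  endloop
 endfacet
 facet normal -0.026 0.705 0.708
  outer loop
   vertex 2.4 3.1 4.4
   vertex 5.0 4.4 3.2
   vertex 2.2 4.7 2.8
  endloop
 endfacet
 facet normal -0.037 -0.977 0.210
  outer loop
   vertex 0.8 1.1 4.8
   vertex 0.6 1.0 4.3
   vertex 1.1 0.1 0.2
  endloop
 endfacet
 facet normal 0.268 -0.938 0.221
  outer loop
   vertex 0.8 1.1 4.8
   vertex 1.1 0.1 0.2
   vertex 3.4 0.9 0.8
  endloop
 endfacet
 facet normal 0.651 -0.609 0.454
  outer loop
   vertex 0.8 1.1 4.8
   vertex 3.4 0.9 0.8
   vertex 5.0 4.4 3.2
  endloop
 endfacet
 facet normal 0.502 -0.235 0.833
  outer loop
   vertex 0.8 1.1 4.8
   vertex 5.0 4.4 3.2
   vertex 2.4 3.1 4.4
  endloop
 endfacet
 facet normal -0.849 0.467 0.246
  outer loop
   vertex 0.8 1.1 4.8
   vertex 2.2 4.7 2.8
   vertex 0.6 1.0 4.3
  endloop
 endfacet
 facet normal -0.542 0.559 0.627
  outer loop
   vertex 0.8 1.1 4.8
   vertex 2.4 3.1 4.4
   vertex 2.2 4.7 2.8
  endloop
 endfacet
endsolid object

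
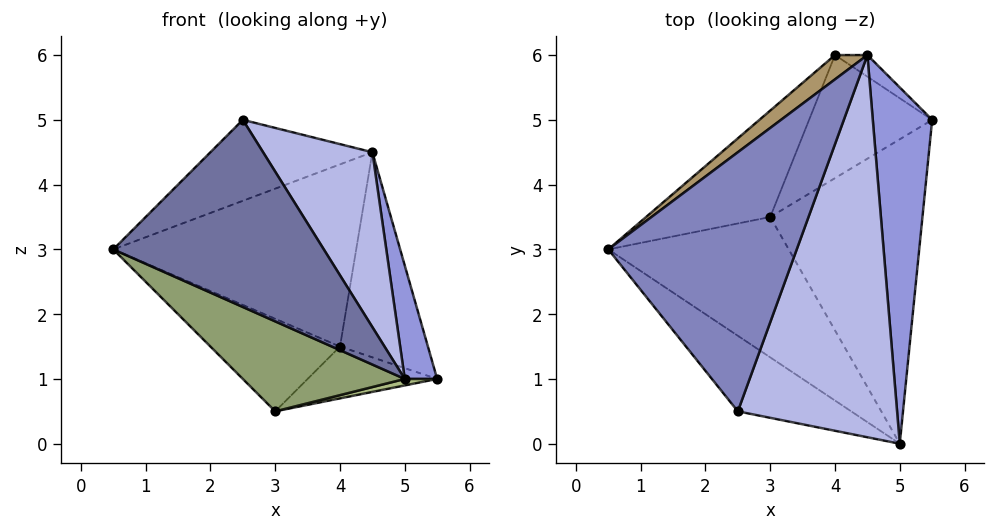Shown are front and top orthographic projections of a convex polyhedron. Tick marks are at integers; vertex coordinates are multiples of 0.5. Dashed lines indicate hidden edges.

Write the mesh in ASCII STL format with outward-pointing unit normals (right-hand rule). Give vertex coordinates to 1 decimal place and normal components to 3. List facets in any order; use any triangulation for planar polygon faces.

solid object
 facet normal -0.617 -0.730 -0.295
  outer loop
   vertex 2.5 0.5 5.0
   vertex 0.5 3.0 3.0
   vertex 5.0 0.0 1.0
  endloop
 endfacet
 facet normal -0.503 0.258 0.825
  outer loop
   vertex 4.5 6.0 4.5
   vertex 0.5 3.0 3.0
   vertex 2.5 0.5 5.0
  endloop
 endfacet
 facet normal 0.950 -0.095 0.298
  outer loop
   vertex 4.5 6.0 4.5
   vertex 5.0 0.0 1.0
   vertex 5.5 5.0 1.0
  endloop
 endfacet
 facet normal 0.808 -0.245 0.536
  outer loop
   vertex 4.5 6.0 4.5
   vertex 2.5 0.5 5.0
   vertex 5.0 0.0 1.0
  endloop
 endfacet
 facet normal -0.592 -0.435 -0.679
  outer loop
   vertex 3.0 3.5 0.5
   vertex 5.0 0.0 1.0
   vertex 0.5 3.0 3.0
  endloop
 endfacet
 facet normal 0.208 -0.021 -0.978
  outer loop
   vertex 3.0 3.5 0.5
   vertex 5.5 5.0 1.0
   vertex 5.0 0.0 1.0
  endloop
 endfacet
 facet normal 0.532 0.842 -0.089
  outer loop
   vertex 4.0 6.0 1.5
   vertex 4.5 6.0 4.5
   vertex 5.5 5.0 1.0
  endloop
 endfacet
 facet normal -0.048 0.388 -0.921
  outer loop
   vertex 4.0 6.0 1.5
   vertex 5.5 5.0 1.0
   vertex 3.0 3.5 0.5
  endloop
 endfacet
 facet normal -0.621 0.777 0.104
  outer loop
   vertex 4.0 6.0 1.5
   vertex 0.5 3.0 3.0
   vertex 4.5 6.0 4.5
  endloop
 endfacet
 facet normal -0.663 0.491 -0.565
  outer loop
   vertex 4.0 6.0 1.5
   vertex 3.0 3.5 0.5
   vertex 0.5 3.0 3.0
  endloop
 endfacet
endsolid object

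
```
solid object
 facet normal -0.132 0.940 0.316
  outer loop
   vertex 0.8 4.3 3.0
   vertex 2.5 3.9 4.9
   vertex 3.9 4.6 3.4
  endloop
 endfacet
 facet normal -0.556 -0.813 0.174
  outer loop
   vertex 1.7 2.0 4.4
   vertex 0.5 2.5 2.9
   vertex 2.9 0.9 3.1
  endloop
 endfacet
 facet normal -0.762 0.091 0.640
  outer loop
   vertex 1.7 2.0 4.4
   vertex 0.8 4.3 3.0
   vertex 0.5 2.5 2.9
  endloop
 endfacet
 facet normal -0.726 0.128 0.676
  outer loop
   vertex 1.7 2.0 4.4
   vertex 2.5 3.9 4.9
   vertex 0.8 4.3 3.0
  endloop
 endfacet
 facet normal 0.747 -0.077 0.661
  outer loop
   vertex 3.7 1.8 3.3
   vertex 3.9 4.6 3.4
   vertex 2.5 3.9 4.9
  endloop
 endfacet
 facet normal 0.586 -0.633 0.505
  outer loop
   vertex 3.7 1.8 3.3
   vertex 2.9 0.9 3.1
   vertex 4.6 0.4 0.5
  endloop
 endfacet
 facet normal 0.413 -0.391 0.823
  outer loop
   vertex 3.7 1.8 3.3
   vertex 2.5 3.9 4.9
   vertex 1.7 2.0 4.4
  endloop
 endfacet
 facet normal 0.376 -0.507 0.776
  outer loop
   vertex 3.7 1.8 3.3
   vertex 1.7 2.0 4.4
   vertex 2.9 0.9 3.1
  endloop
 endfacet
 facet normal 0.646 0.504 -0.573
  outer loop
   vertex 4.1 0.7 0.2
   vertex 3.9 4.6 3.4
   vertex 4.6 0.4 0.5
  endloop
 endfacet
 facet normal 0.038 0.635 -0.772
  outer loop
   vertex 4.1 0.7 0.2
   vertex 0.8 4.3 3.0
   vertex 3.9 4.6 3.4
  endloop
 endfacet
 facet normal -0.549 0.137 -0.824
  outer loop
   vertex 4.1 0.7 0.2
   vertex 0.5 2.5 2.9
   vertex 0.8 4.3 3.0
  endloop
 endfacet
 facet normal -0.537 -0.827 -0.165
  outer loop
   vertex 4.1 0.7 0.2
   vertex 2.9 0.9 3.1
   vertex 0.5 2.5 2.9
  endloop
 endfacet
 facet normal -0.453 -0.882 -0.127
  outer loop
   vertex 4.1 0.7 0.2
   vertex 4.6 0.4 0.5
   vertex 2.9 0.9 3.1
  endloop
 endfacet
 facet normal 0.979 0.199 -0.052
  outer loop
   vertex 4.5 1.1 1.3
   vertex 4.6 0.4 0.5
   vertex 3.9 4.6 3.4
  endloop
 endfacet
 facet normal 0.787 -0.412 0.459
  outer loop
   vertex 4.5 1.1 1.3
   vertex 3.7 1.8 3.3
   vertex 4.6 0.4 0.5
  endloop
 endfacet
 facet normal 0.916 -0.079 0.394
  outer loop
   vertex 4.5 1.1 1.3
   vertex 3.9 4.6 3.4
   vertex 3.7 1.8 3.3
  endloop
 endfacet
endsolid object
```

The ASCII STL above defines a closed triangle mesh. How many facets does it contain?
16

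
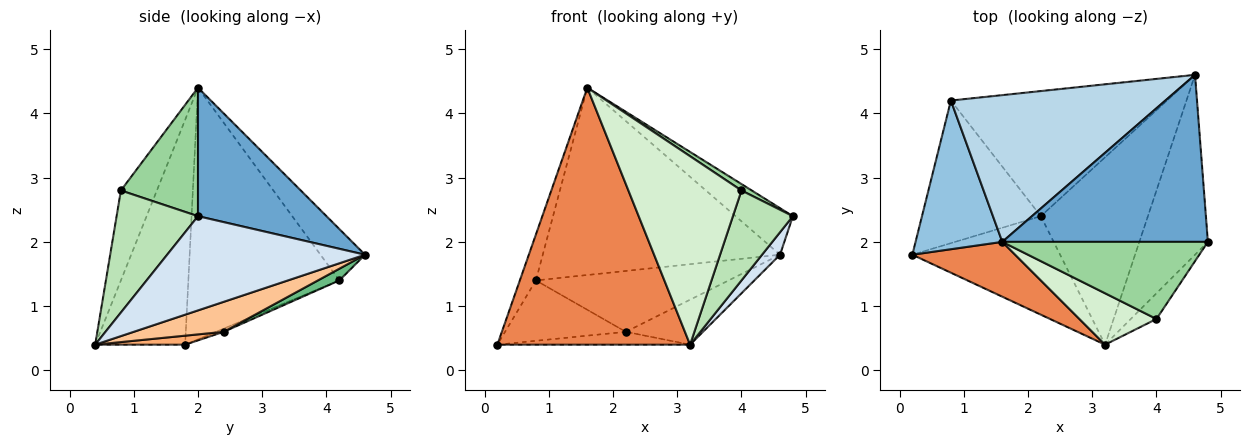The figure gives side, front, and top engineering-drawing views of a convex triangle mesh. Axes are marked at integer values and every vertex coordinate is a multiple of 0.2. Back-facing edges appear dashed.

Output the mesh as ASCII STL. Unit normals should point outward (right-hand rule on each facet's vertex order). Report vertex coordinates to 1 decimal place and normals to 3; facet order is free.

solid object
 facet normal 0.516 0.230 0.825
  outer loop
   vertex 1.6 2.0 4.4
   vertex 4.8 2.0 2.4
   vertex 4.6 4.6 1.8
  endloop
 endfacet
 facet normal -0.941 0.100 0.324
  outer loop
   vertex 0.8 4.2 1.4
   vertex 0.2 1.8 0.4
   vertex 1.6 2.0 4.4
  endloop
 endfacet
 facet normal -0.146 0.779 0.610
  outer loop
   vertex 0.8 4.2 1.4
   vertex 1.6 2.0 4.4
   vertex 4.6 4.6 1.8
  endloop
 endfacet
 facet normal 0.807 -0.073 -0.587
  outer loop
   vertex 3.2 0.4 0.4
   vertex 4.6 4.6 1.8
   vertex 4.8 2.0 2.4
  endloop
 endfacet
 facet normal -0.415 -0.890 0.190
  outer loop
   vertex 3.2 0.4 0.4
   vertex 1.6 2.0 4.4
   vertex 0.2 1.8 0.4
  endloop
 endfacet
 facet normal 0.060 0.129 -0.990
  outer loop
   vertex 2.2 2.4 0.6
   vertex 3.2 0.4 0.4
   vertex 0.2 1.8 0.4
  endloop
 endfacet
 facet normal 0.263 0.225 -0.938
  outer loop
   vertex 2.2 2.4 0.6
   vertex 4.6 4.6 1.8
   vertex 3.2 0.4 0.4
  endloop
 endfacet
 facet normal -0.025 0.390 -0.921
  outer loop
   vertex 2.2 2.4 0.6
   vertex 0.2 1.8 0.4
   vertex 0.8 4.2 1.4
  endloop
 endfacet
 facet normal 0.049 0.437 -0.898
  outer loop
   vertex 2.2 2.4 0.6
   vertex 0.8 4.2 1.4
   vertex 4.6 4.6 1.8
  endloop
 endfacet
 facet normal 0.529 -0.070 0.846
  outer loop
   vertex 4.0 0.8 2.8
   vertex 4.8 2.0 2.4
   vertex 1.6 2.0 4.4
  endloop
 endfacet
 facet normal 0.794 -0.585 -0.167
  outer loop
   vertex 4.0 0.8 2.8
   vertex 3.2 0.4 0.4
   vertex 4.8 2.0 2.4
  endloop
 endfacet
 facet normal -0.293 -0.922 0.252
  outer loop
   vertex 4.0 0.8 2.8
   vertex 1.6 2.0 4.4
   vertex 3.2 0.4 0.4
  endloop
 endfacet
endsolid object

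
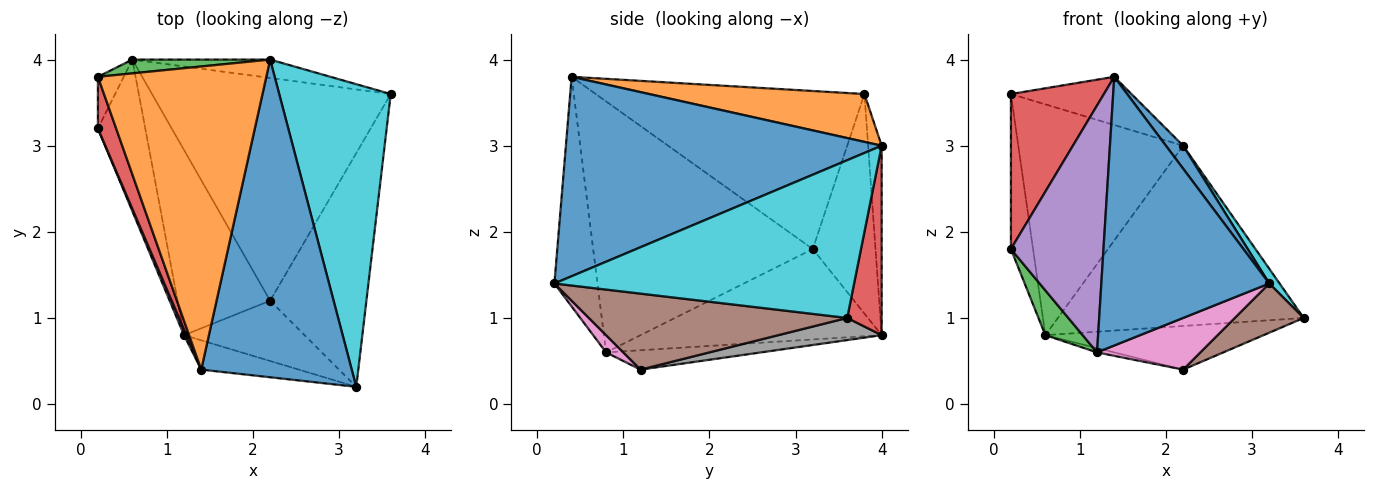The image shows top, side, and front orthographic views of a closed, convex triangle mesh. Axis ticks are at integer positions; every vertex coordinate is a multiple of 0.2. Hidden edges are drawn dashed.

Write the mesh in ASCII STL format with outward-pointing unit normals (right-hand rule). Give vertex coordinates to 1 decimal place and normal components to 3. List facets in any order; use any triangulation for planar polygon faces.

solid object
 facet normal -0.247 -0.963 -0.105
  outer loop
   vertex 1.4 0.4 3.8
   vertex 1.2 0.8 0.6
   vertex 3.2 0.2 1.4
  endloop
 endfacet
 facet normal -0.937 0.331 -0.110
  outer loop
   vertex 0.2 3.2 1.8
   vertex 0.2 3.8 3.6
   vertex 0.6 4.0 0.8
  endloop
 endfacet
 facet normal -0.878 -0.136 -0.460
  outer loop
   vertex 0.2 3.2 1.8
   vertex 0.6 4.0 0.8
   vertex 1.2 0.8 0.6
  endloop
 endfacet
 facet normal -0.939 -0.325 0.108
  outer loop
   vertex 0.2 3.2 1.8
   vertex 1.4 0.4 3.8
   vertex 0.2 3.8 3.6
  endloop
 endfacet
 facet normal -0.921 -0.388 0.009
  outer loop
   vertex 0.2 3.2 1.8
   vertex 1.2 0.8 0.6
   vertex 1.4 0.4 3.8
  endloop
 endfacet
 facet normal 0.611 -0.163 -0.774
  outer loop
   vertex 2.2 1.2 0.4
   vertex 3.6 3.6 1.0
   vertex 3.2 0.2 1.4
  endloop
 endfacet
 facet normal 0.108 -0.647 -0.755
  outer loop
   vertex 2.2 1.2 0.4
   vertex 3.2 0.2 1.4
   vertex 1.2 0.8 0.6
  endloop
 endfacet
 facet normal 0.091 0.191 -0.977
  outer loop
   vertex 2.2 1.2 0.4
   vertex 0.6 4.0 0.8
   vertex 3.6 3.6 1.0
  endloop
 endfacet
 facet normal -0.205 0.023 -0.979
  outer loop
   vertex 2.2 1.2 0.4
   vertex 1.2 0.8 0.6
   vertex 0.6 4.0 0.8
  endloop
 endfacet
 facet normal 0.816 -0.028 0.577
  outer loop
   vertex 2.2 4.0 3.0
   vertex 3.2 0.2 1.4
   vertex 3.6 3.6 1.0
  endloop
 endfacet
 facet normal 0.797 -0.043 0.602
  outer loop
   vertex 2.2 4.0 3.0
   vertex 1.4 0.4 3.8
   vertex 3.2 0.2 1.4
  endloop
 endfacet
 facet normal 0.270 0.151 0.951
  outer loop
   vertex 2.2 4.0 3.0
   vertex 0.2 3.8 3.6
   vertex 1.4 0.4 3.8
  endloop
 endfacet
 facet normal -0.082 0.995 0.059
  outer loop
   vertex 2.2 4.0 3.0
   vertex 0.6 4.0 0.8
   vertex 0.2 3.8 3.6
  endloop
 endfacet
 facet normal 0.138 0.985 -0.100
  outer loop
   vertex 2.2 4.0 3.0
   vertex 3.6 3.6 1.0
   vertex 0.6 4.0 0.8
  endloop
 endfacet
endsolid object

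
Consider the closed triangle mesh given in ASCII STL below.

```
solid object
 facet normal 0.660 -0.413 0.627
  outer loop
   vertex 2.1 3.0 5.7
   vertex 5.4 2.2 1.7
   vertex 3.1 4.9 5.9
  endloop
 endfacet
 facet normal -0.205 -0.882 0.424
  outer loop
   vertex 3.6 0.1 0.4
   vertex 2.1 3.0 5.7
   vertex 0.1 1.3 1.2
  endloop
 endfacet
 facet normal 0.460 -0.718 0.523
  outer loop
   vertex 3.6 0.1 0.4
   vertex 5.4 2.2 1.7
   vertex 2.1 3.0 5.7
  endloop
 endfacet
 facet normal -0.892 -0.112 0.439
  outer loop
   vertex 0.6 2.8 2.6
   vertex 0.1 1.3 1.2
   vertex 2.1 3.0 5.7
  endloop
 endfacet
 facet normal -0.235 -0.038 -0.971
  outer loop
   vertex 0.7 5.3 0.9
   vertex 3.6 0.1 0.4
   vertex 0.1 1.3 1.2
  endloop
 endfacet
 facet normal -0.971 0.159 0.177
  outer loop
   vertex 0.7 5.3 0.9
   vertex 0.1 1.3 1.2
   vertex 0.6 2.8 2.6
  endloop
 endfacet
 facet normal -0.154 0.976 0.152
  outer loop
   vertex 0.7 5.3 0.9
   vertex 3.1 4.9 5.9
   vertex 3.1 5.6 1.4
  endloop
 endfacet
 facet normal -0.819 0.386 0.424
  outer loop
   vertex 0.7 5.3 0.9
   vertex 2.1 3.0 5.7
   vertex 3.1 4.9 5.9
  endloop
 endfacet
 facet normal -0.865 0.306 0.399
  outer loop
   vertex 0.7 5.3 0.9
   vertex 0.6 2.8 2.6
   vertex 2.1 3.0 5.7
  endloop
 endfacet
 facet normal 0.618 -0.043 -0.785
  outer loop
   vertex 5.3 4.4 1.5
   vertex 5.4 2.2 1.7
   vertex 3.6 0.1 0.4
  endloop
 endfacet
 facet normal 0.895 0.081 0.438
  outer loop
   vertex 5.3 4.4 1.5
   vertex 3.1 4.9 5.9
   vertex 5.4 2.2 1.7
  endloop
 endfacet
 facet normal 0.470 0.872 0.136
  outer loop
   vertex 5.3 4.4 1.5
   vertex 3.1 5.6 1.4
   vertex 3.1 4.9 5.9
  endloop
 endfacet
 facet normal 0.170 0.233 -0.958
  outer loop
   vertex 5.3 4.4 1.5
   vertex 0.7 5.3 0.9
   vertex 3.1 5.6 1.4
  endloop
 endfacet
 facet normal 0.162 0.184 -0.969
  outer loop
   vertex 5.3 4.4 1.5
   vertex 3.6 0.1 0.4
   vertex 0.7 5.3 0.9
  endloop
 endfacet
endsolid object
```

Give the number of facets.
14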